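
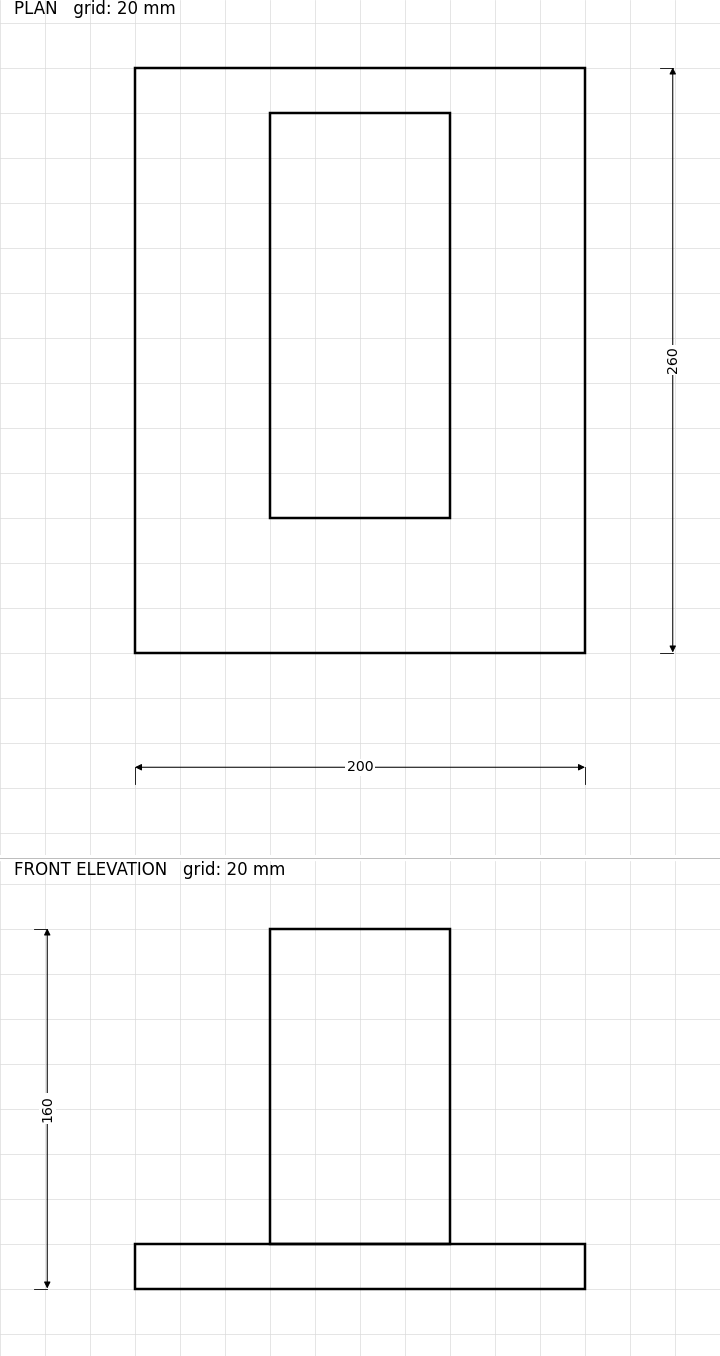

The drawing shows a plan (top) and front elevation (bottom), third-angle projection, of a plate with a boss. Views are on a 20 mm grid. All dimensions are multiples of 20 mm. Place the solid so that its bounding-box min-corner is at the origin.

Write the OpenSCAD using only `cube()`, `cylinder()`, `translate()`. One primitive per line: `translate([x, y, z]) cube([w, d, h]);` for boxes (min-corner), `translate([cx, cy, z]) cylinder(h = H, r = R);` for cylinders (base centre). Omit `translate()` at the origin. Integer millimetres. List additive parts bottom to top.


cube([200, 260, 20]);
translate([60, 60, 20]) cube([80, 180, 140]);


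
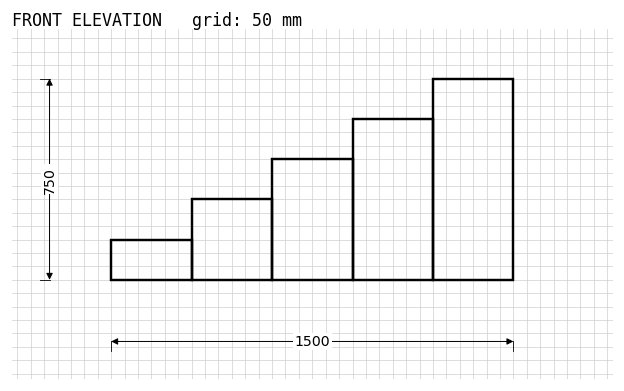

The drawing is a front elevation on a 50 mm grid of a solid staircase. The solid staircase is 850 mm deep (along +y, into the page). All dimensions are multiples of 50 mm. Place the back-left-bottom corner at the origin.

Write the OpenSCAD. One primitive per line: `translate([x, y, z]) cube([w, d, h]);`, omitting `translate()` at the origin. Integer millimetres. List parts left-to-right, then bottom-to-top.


cube([300, 850, 150]);
translate([300, 0, 0]) cube([300, 850, 300]);
translate([600, 0, 0]) cube([300, 850, 450]);
translate([900, 0, 0]) cube([300, 850, 600]);
translate([1200, 0, 0]) cube([300, 850, 750]);


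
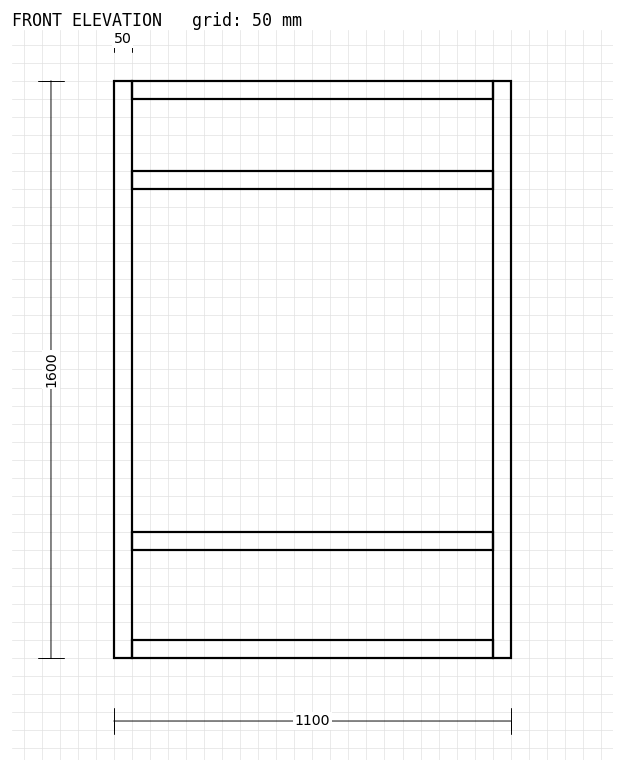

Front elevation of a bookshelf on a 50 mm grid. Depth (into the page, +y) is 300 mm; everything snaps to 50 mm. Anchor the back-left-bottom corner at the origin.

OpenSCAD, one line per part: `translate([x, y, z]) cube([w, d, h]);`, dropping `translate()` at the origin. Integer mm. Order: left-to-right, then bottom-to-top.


cube([50, 300, 1600]);
translate([50, 0, 0]) cube([1000, 300, 50]);
translate([50, 0, 300]) cube([1000, 300, 50]);
translate([50, 0, 1300]) cube([1000, 300, 50]);
translate([50, 0, 1550]) cube([1000, 300, 50]);
translate([1050, 0, 0]) cube([50, 300, 1600]);


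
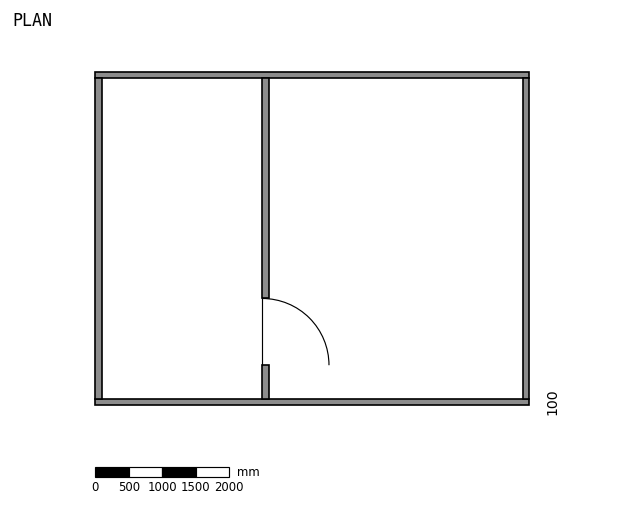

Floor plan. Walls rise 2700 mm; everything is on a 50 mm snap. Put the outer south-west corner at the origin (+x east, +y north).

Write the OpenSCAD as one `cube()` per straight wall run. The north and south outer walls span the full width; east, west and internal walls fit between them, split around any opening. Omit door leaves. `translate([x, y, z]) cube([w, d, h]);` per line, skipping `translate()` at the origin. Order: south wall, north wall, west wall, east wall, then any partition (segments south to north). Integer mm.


cube([6500, 100, 2700]);
translate([0, 4900, 0]) cube([6500, 100, 2700]);
translate([0, 100, 0]) cube([100, 4800, 2700]);
translate([6400, 100, 0]) cube([100, 4800, 2700]);
translate([2500, 100, 0]) cube([100, 500, 2700]);
translate([2500, 1600, 0]) cube([100, 3300, 2700]);


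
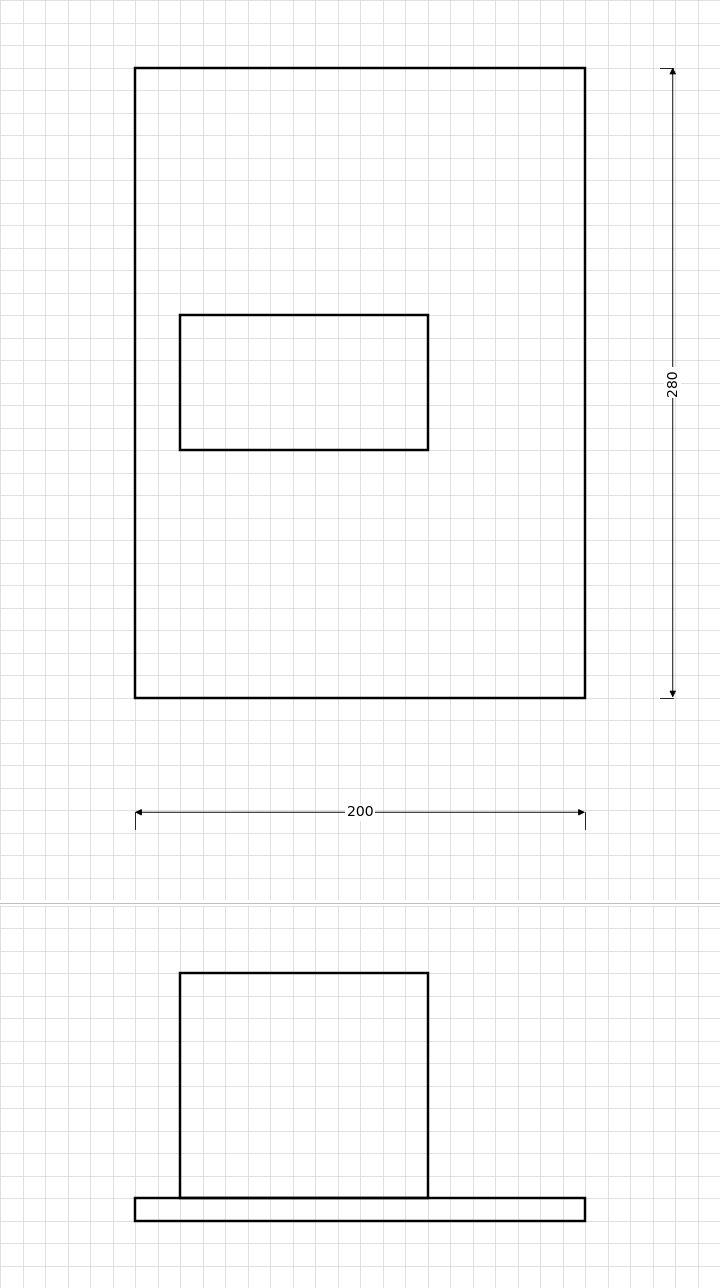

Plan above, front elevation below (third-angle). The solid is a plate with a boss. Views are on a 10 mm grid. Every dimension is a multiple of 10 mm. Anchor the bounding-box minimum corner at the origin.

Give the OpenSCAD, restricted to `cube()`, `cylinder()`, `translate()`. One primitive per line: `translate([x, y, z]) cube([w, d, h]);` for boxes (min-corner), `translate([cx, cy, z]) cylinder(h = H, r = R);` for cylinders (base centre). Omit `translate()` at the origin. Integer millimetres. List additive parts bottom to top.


cube([200, 280, 10]);
translate([20, 110, 10]) cube([110, 60, 100]);


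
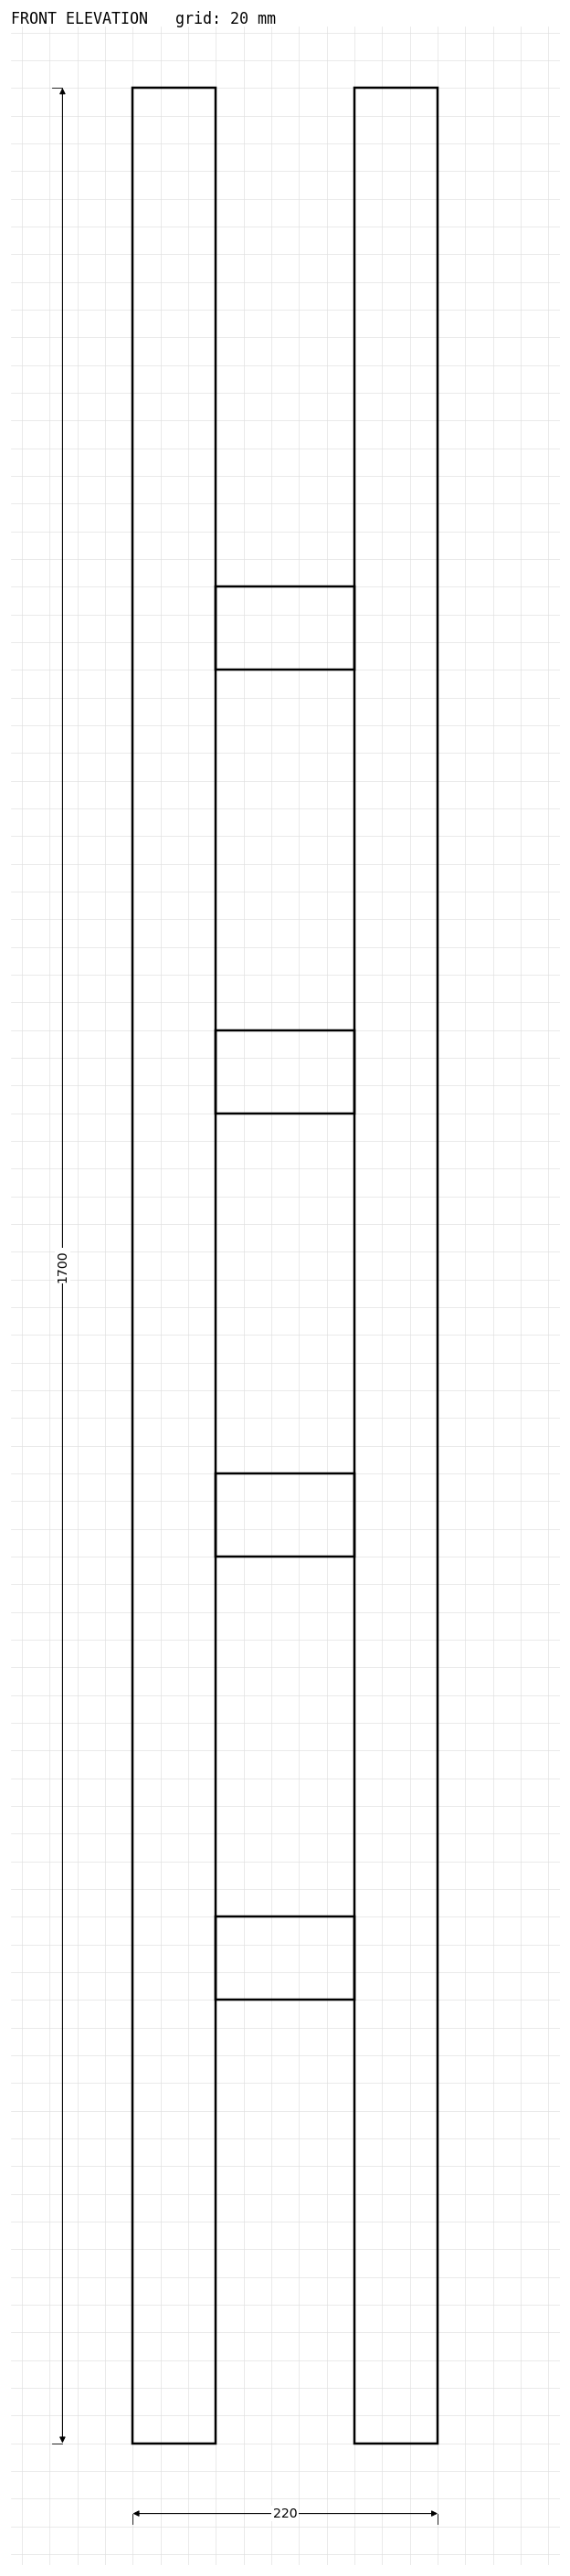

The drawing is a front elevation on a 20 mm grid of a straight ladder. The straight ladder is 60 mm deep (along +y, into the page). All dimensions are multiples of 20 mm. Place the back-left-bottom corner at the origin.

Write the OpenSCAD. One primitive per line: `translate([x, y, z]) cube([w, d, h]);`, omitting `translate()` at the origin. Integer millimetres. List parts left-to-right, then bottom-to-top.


cube([60, 60, 1700]);
translate([60, 0, 320]) cube([100, 60, 60]);
translate([60, 0, 640]) cube([100, 60, 60]);
translate([60, 0, 960]) cube([100, 60, 60]);
translate([60, 0, 1280]) cube([100, 60, 60]);
translate([160, 0, 0]) cube([60, 60, 1700]);


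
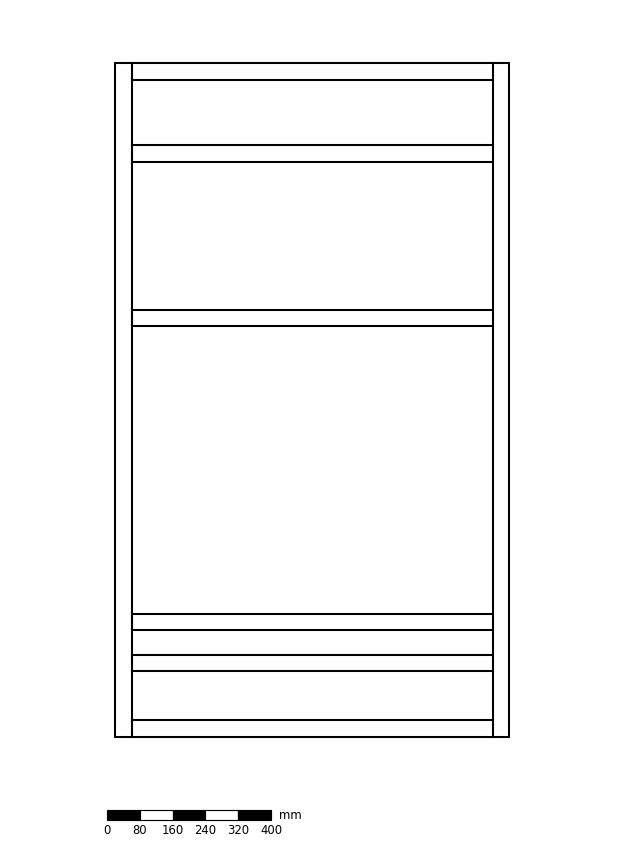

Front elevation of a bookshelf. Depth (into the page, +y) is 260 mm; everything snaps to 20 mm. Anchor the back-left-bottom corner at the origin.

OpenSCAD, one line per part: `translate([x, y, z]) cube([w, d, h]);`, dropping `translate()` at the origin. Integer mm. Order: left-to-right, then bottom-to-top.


cube([40, 260, 1640]);
translate([40, 0, 0]) cube([880, 260, 40]);
translate([40, 0, 160]) cube([880, 260, 40]);
translate([40, 0, 260]) cube([880, 260, 40]);
translate([40, 0, 1000]) cube([880, 260, 40]);
translate([40, 0, 1400]) cube([880, 260, 40]);
translate([40, 0, 1600]) cube([880, 260, 40]);
translate([920, 0, 0]) cube([40, 260, 1640]);


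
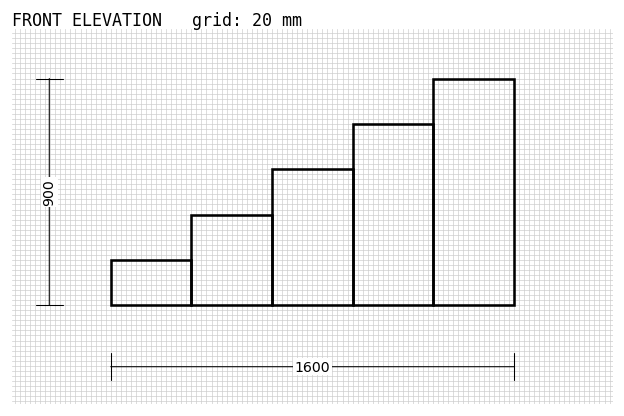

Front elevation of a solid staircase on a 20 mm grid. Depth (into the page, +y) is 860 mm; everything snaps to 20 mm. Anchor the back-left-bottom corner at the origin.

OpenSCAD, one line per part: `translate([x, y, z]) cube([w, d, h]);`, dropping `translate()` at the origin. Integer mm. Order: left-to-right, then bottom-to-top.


cube([320, 860, 180]);
translate([320, 0, 0]) cube([320, 860, 360]);
translate([640, 0, 0]) cube([320, 860, 540]);
translate([960, 0, 0]) cube([320, 860, 720]);
translate([1280, 0, 0]) cube([320, 860, 900]);


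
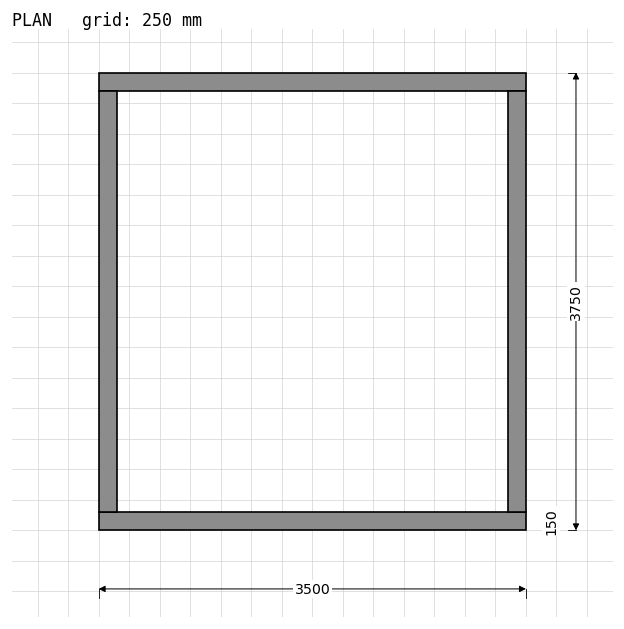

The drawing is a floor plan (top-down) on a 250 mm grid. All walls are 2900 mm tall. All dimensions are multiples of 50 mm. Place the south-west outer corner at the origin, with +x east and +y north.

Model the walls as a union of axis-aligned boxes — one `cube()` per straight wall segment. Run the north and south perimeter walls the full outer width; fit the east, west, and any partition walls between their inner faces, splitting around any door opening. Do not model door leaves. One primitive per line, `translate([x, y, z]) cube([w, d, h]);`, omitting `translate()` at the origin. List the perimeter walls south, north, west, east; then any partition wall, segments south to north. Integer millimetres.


cube([3500, 150, 2900]);
translate([0, 3600, 0]) cube([3500, 150, 2900]);
translate([0, 150, 0]) cube([150, 3450, 2900]);
translate([3350, 150, 0]) cube([150, 3450, 2900]);


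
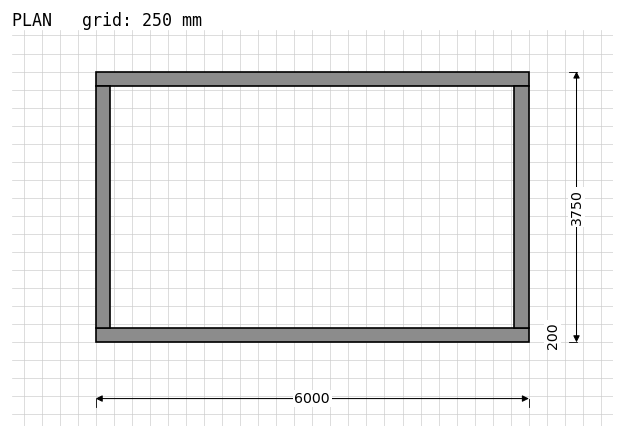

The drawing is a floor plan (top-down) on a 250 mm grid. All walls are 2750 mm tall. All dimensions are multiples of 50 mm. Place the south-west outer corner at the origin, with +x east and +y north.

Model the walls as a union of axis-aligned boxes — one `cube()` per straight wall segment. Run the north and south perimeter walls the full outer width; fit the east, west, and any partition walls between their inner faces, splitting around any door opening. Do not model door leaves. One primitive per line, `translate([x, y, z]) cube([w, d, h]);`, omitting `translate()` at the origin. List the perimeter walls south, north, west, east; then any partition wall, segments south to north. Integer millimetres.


cube([6000, 200, 2750]);
translate([0, 3550, 0]) cube([6000, 200, 2750]);
translate([0, 200, 0]) cube([200, 3350, 2750]);
translate([5800, 200, 0]) cube([200, 3350, 2750]);


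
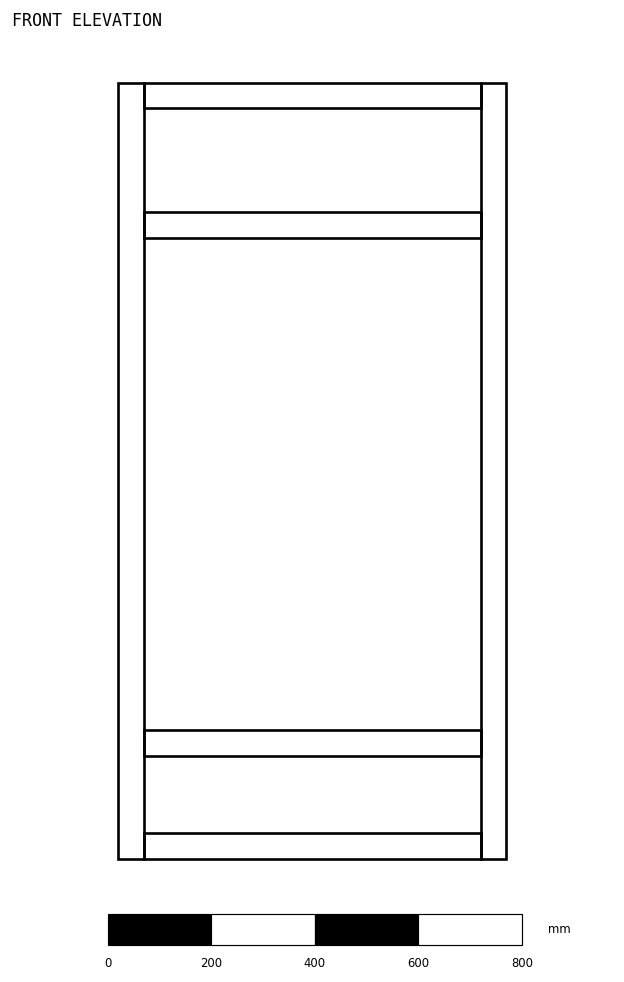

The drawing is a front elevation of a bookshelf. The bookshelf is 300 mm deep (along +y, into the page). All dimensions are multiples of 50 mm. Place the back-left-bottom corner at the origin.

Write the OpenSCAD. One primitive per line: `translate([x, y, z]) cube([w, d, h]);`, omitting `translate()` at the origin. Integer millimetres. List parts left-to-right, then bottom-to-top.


cube([50, 300, 1500]);
translate([50, 0, 0]) cube([650, 300, 50]);
translate([50, 0, 200]) cube([650, 300, 50]);
translate([50, 0, 1200]) cube([650, 300, 50]);
translate([50, 0, 1450]) cube([650, 300, 50]);
translate([700, 0, 0]) cube([50, 300, 1500]);


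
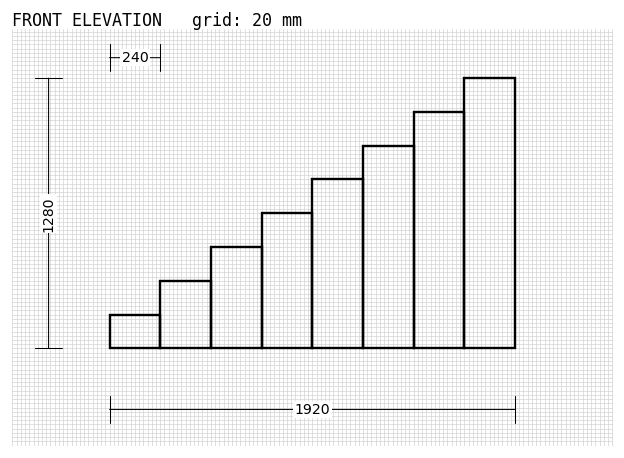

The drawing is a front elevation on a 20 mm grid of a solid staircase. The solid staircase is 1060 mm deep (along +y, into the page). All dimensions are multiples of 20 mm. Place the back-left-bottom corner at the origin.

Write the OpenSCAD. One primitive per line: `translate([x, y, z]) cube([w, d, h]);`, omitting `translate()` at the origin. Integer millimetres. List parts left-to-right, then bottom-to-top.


cube([240, 1060, 160]);
translate([240, 0, 0]) cube([240, 1060, 320]);
translate([480, 0, 0]) cube([240, 1060, 480]);
translate([720, 0, 0]) cube([240, 1060, 640]);
translate([960, 0, 0]) cube([240, 1060, 800]);
translate([1200, 0, 0]) cube([240, 1060, 960]);
translate([1440, 0, 0]) cube([240, 1060, 1120]);
translate([1680, 0, 0]) cube([240, 1060, 1280]);


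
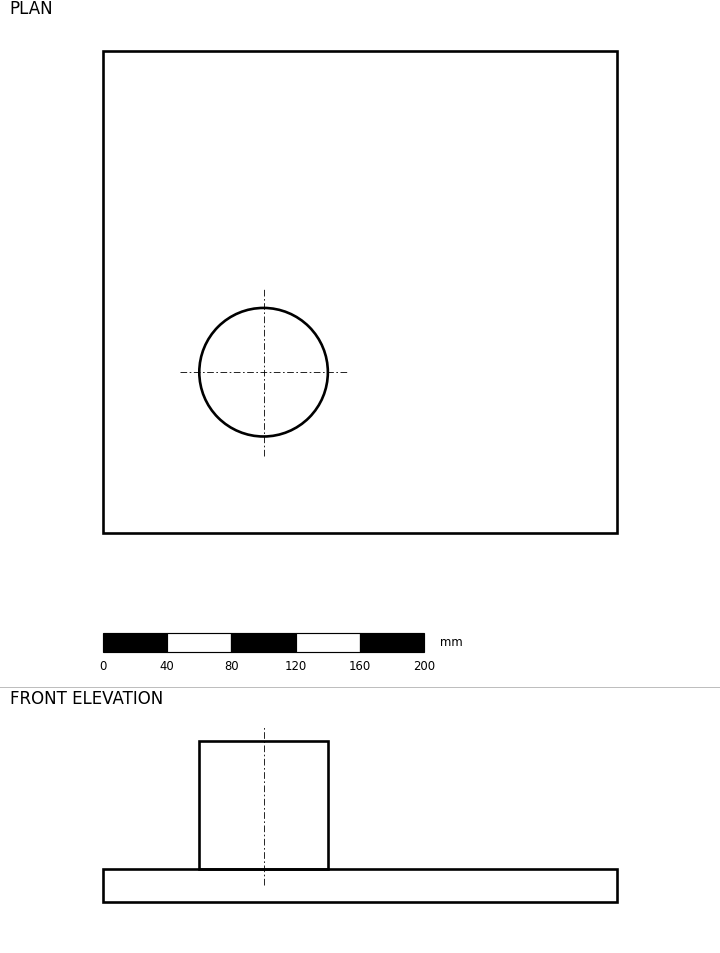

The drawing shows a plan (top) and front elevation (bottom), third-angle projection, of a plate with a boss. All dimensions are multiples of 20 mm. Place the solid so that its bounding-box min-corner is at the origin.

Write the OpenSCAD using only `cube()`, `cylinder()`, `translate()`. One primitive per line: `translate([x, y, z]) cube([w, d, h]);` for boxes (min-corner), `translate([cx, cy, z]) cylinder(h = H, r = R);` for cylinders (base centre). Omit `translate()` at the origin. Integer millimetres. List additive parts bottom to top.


cube([320, 300, 20]);
translate([100, 100, 20]) cylinder(h = 80, r = 40);


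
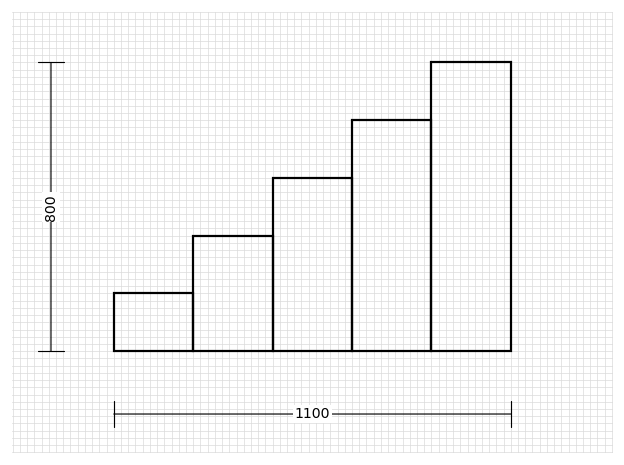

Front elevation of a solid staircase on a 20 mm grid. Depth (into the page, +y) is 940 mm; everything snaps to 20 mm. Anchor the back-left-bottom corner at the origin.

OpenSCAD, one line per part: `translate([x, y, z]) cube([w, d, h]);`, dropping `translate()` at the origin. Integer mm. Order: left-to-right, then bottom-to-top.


cube([220, 940, 160]);
translate([220, 0, 0]) cube([220, 940, 320]);
translate([440, 0, 0]) cube([220, 940, 480]);
translate([660, 0, 0]) cube([220, 940, 640]);
translate([880, 0, 0]) cube([220, 940, 800]);


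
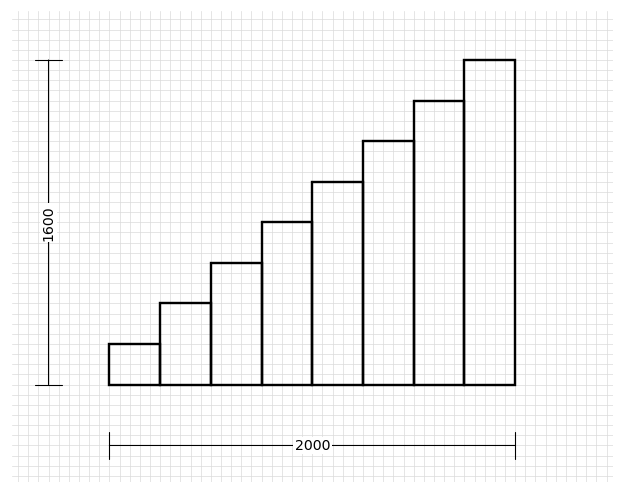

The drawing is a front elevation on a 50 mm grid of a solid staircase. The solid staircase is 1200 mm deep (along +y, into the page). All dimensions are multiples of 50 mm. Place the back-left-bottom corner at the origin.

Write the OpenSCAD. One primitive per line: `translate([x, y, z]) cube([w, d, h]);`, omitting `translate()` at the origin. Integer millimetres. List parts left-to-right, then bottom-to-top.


cube([250, 1200, 200]);
translate([250, 0, 0]) cube([250, 1200, 400]);
translate([500, 0, 0]) cube([250, 1200, 600]);
translate([750, 0, 0]) cube([250, 1200, 800]);
translate([1000, 0, 0]) cube([250, 1200, 1000]);
translate([1250, 0, 0]) cube([250, 1200, 1200]);
translate([1500, 0, 0]) cube([250, 1200, 1400]);
translate([1750, 0, 0]) cube([250, 1200, 1600]);


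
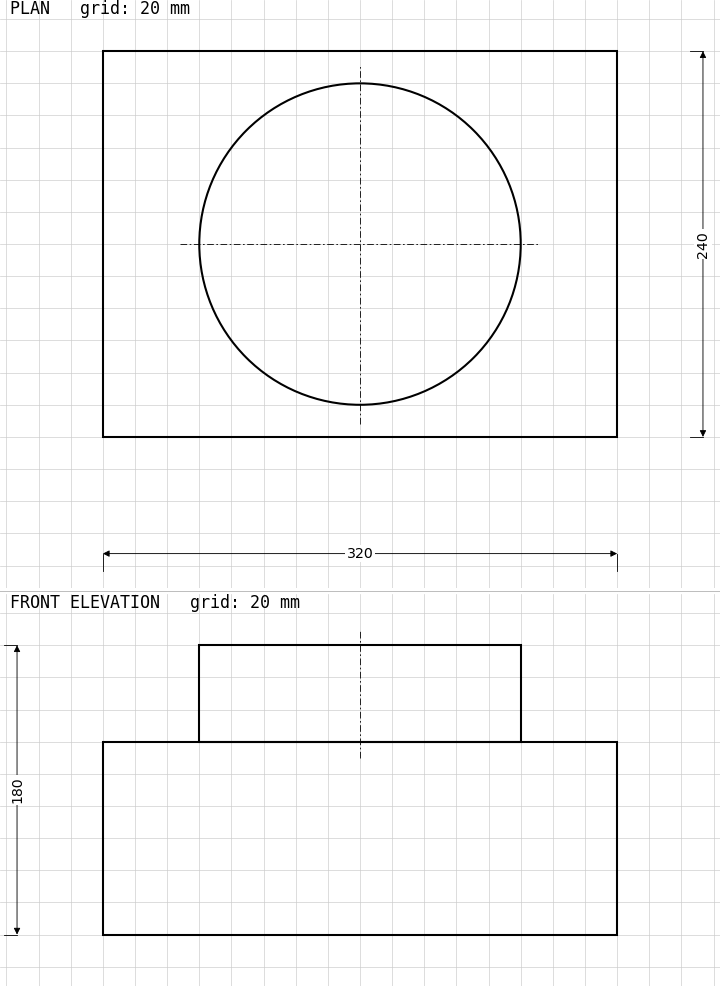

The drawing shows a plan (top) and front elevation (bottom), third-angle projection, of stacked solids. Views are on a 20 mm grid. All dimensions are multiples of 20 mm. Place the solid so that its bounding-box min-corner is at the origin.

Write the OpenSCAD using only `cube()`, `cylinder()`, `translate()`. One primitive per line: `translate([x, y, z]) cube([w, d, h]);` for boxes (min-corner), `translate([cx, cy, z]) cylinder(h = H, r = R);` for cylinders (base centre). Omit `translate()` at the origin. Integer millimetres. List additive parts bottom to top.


cube([320, 240, 120]);
translate([160, 120, 120]) cylinder(h = 60, r = 100);


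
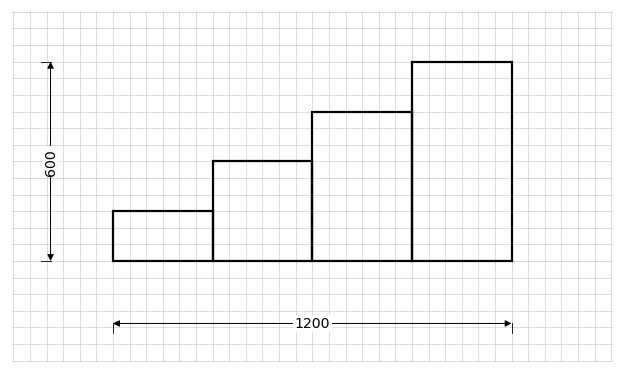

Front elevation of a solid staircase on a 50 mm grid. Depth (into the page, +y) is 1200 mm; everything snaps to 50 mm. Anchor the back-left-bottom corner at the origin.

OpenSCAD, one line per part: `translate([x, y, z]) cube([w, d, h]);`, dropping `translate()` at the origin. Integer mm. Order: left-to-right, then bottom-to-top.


cube([300, 1200, 150]);
translate([300, 0, 0]) cube([300, 1200, 300]);
translate([600, 0, 0]) cube([300, 1200, 450]);
translate([900, 0, 0]) cube([300, 1200, 600]);


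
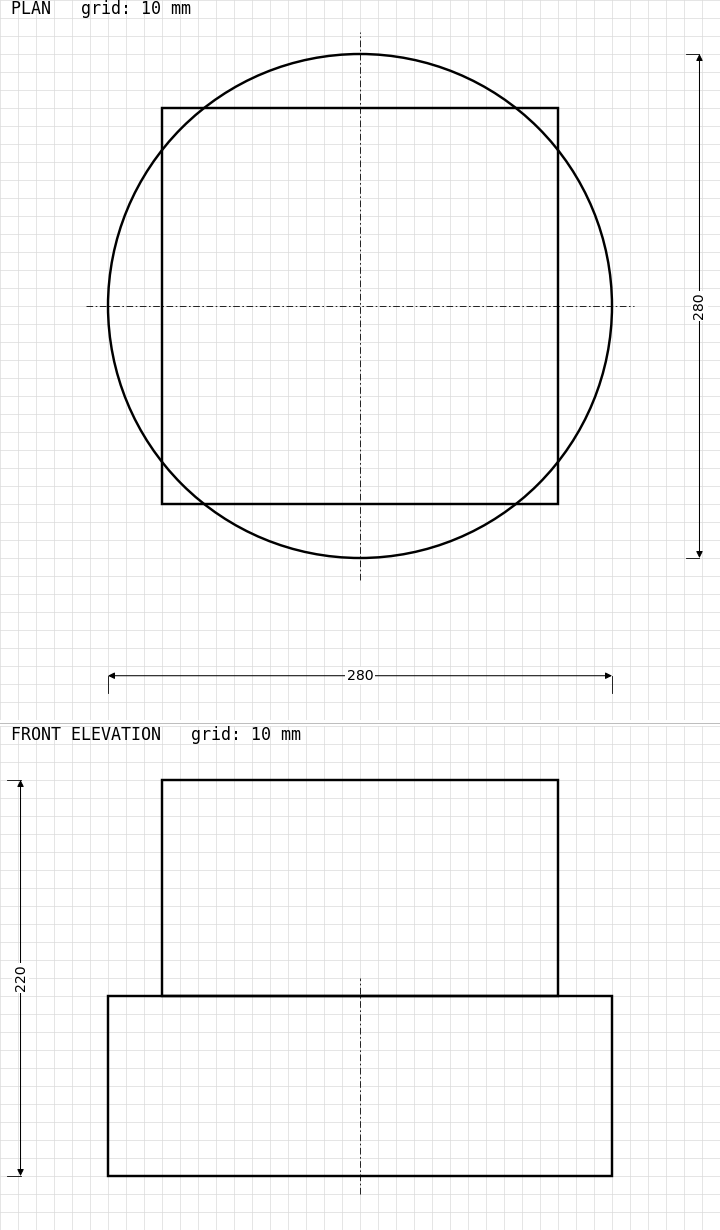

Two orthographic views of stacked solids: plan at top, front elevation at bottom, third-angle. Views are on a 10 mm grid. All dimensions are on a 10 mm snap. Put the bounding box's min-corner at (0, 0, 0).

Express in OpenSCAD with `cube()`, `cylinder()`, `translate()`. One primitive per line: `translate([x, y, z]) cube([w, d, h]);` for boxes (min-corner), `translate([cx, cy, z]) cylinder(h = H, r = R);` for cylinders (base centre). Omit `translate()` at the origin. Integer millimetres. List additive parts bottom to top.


translate([140, 140, 0]) cylinder(h = 100, r = 140);
translate([30, 30, 100]) cube([220, 220, 120]);


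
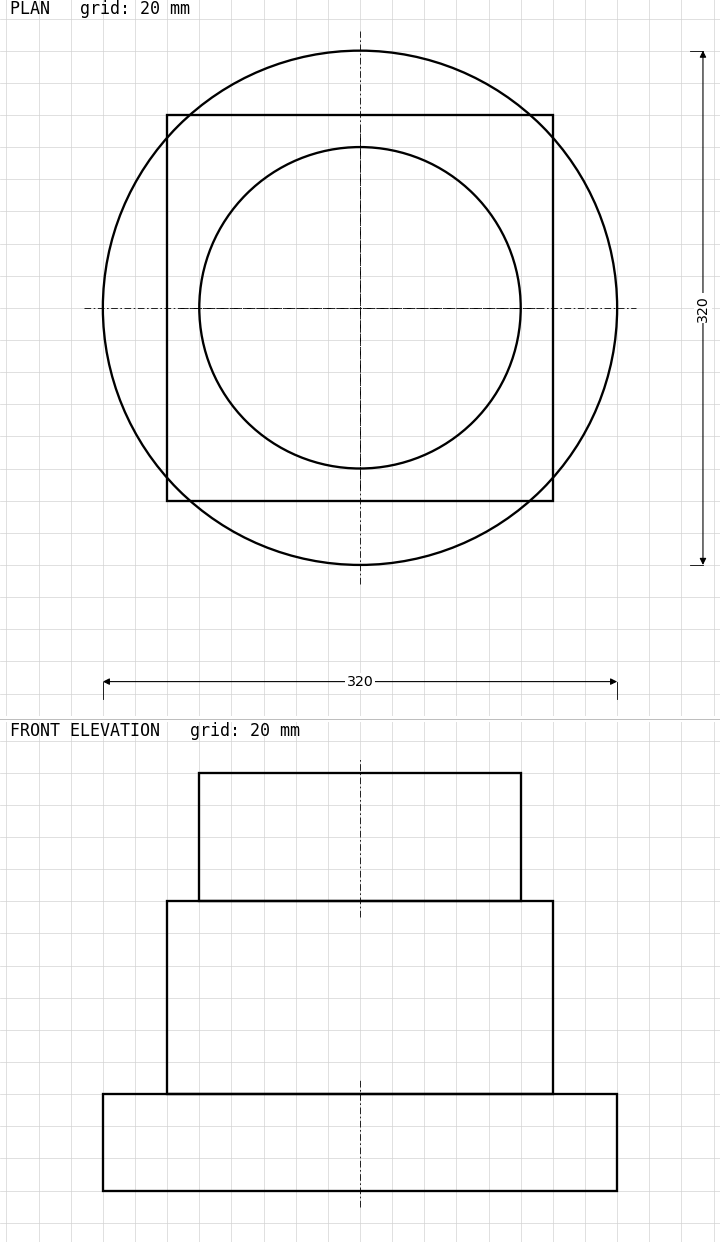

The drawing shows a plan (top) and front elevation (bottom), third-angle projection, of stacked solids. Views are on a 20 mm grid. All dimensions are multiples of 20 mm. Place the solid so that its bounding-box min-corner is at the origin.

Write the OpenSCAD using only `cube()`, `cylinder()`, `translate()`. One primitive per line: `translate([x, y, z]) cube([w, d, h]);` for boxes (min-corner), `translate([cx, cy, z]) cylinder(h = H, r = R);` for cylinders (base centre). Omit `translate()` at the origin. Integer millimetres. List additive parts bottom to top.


translate([160, 160, 0]) cylinder(h = 60, r = 160);
translate([40, 40, 60]) cube([240, 240, 120]);
translate([160, 160, 180]) cylinder(h = 80, r = 100);


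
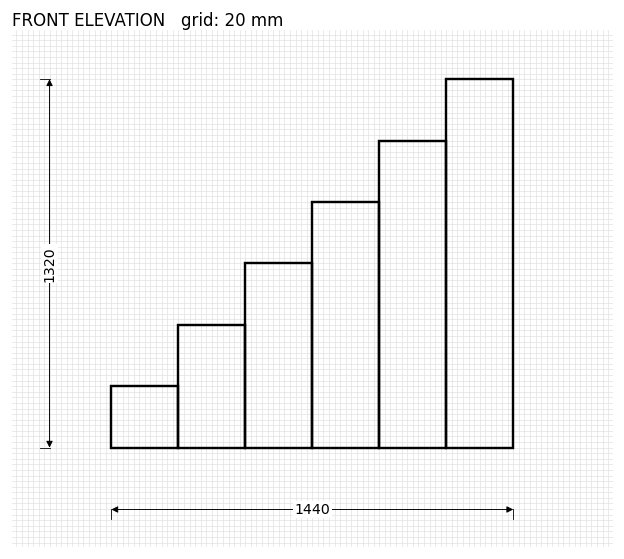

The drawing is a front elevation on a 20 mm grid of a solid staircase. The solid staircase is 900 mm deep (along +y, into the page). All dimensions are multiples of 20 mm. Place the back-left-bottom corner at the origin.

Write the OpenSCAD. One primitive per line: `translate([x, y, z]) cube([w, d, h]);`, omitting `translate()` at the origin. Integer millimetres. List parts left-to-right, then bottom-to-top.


cube([240, 900, 220]);
translate([240, 0, 0]) cube([240, 900, 440]);
translate([480, 0, 0]) cube([240, 900, 660]);
translate([720, 0, 0]) cube([240, 900, 880]);
translate([960, 0, 0]) cube([240, 900, 1100]);
translate([1200, 0, 0]) cube([240, 900, 1320]);


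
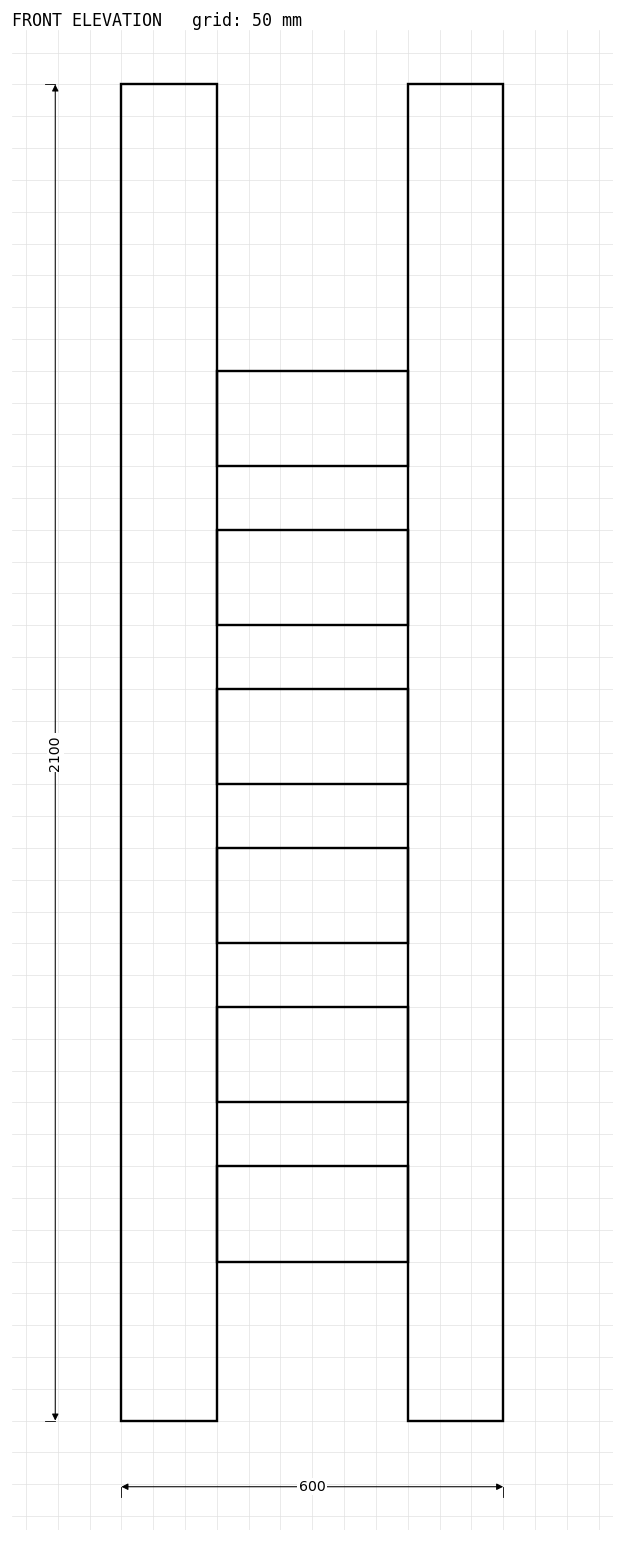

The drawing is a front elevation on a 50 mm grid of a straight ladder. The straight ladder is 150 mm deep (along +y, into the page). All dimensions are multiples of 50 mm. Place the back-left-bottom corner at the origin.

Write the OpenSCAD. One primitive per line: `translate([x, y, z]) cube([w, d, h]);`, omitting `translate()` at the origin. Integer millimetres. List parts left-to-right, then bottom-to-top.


cube([150, 150, 2100]);
translate([150, 0, 250]) cube([300, 150, 150]);
translate([150, 0, 500]) cube([300, 150, 150]);
translate([150, 0, 750]) cube([300, 150, 150]);
translate([150, 0, 1000]) cube([300, 150, 150]);
translate([150, 0, 1250]) cube([300, 150, 150]);
translate([150, 0, 1500]) cube([300, 150, 150]);
translate([450, 0, 0]) cube([150, 150, 2100]);


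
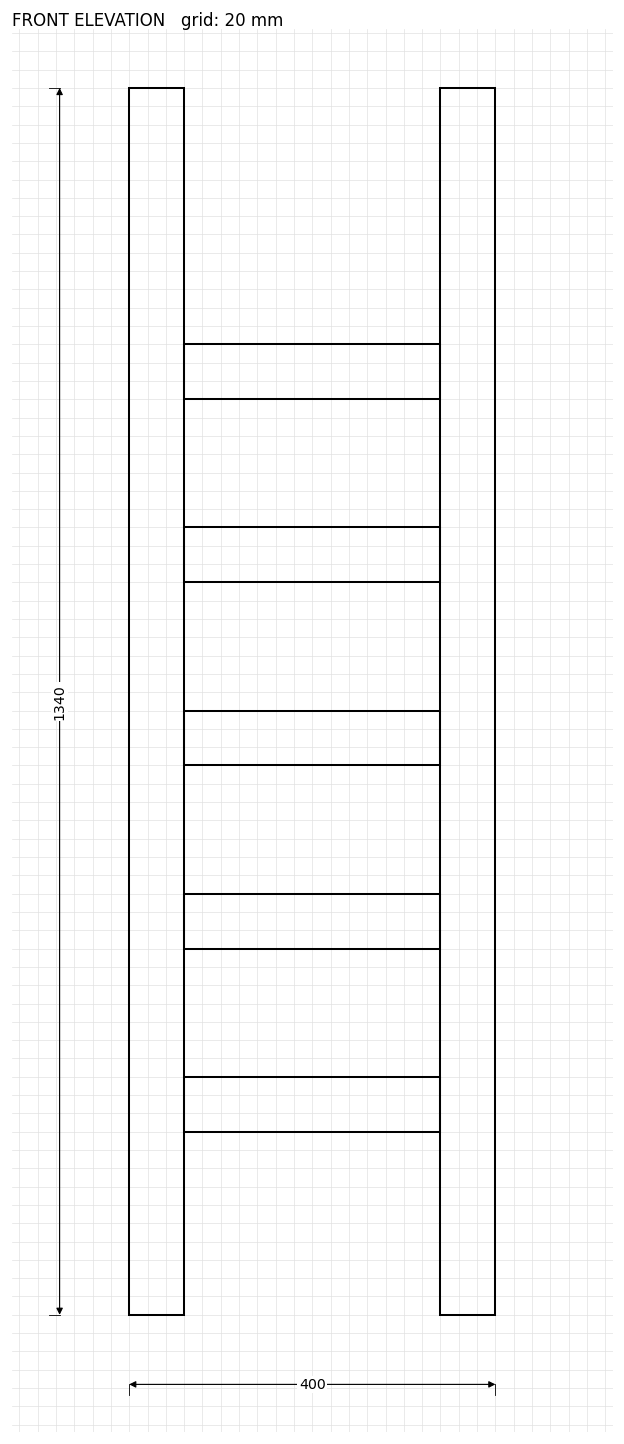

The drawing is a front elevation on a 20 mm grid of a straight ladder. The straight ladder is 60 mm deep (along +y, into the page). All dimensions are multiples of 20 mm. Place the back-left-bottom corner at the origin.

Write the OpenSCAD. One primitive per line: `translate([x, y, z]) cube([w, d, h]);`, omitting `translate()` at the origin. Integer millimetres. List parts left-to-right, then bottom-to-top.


cube([60, 60, 1340]);
translate([60, 0, 200]) cube([280, 60, 60]);
translate([60, 0, 400]) cube([280, 60, 60]);
translate([60, 0, 600]) cube([280, 60, 60]);
translate([60, 0, 800]) cube([280, 60, 60]);
translate([60, 0, 1000]) cube([280, 60, 60]);
translate([340, 0, 0]) cube([60, 60, 1340]);


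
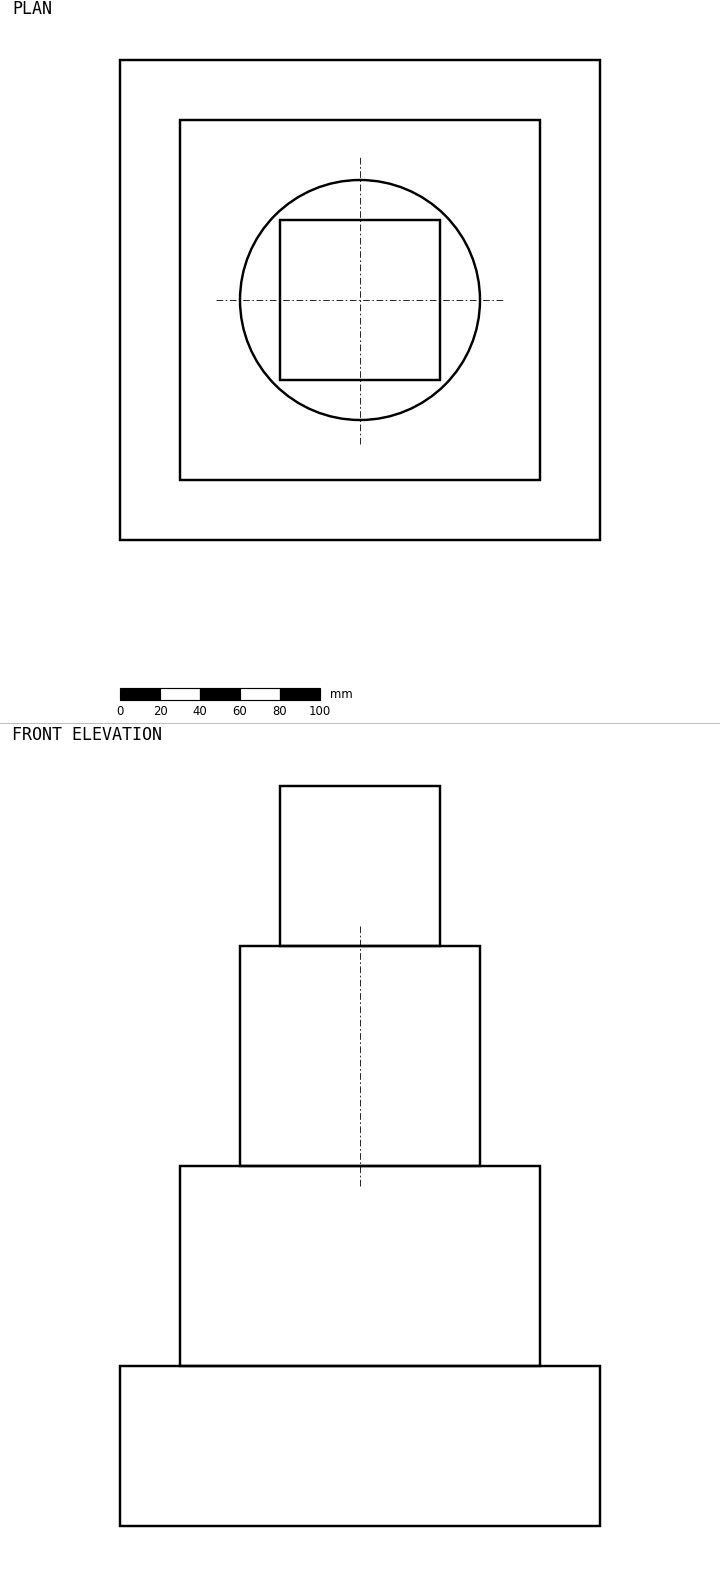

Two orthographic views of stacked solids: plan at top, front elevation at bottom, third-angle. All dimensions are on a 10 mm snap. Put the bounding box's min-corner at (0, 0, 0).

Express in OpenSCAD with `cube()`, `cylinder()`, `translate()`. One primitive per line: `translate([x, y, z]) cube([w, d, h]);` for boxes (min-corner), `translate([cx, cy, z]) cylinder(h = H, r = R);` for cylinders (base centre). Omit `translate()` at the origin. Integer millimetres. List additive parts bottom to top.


cube([240, 240, 80]);
translate([30, 30, 80]) cube([180, 180, 100]);
translate([120, 120, 180]) cylinder(h = 110, r = 60);
translate([80, 80, 290]) cube([80, 80, 80]);


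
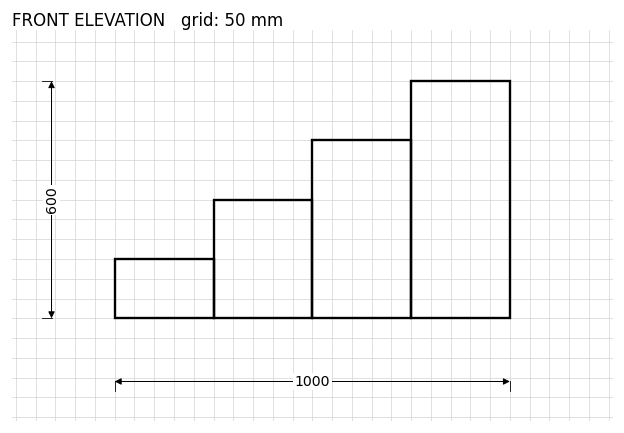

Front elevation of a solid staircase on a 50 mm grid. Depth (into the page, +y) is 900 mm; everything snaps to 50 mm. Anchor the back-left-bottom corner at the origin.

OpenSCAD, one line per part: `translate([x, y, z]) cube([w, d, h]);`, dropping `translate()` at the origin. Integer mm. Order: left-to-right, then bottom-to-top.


cube([250, 900, 150]);
translate([250, 0, 0]) cube([250, 900, 300]);
translate([500, 0, 0]) cube([250, 900, 450]);
translate([750, 0, 0]) cube([250, 900, 600]);


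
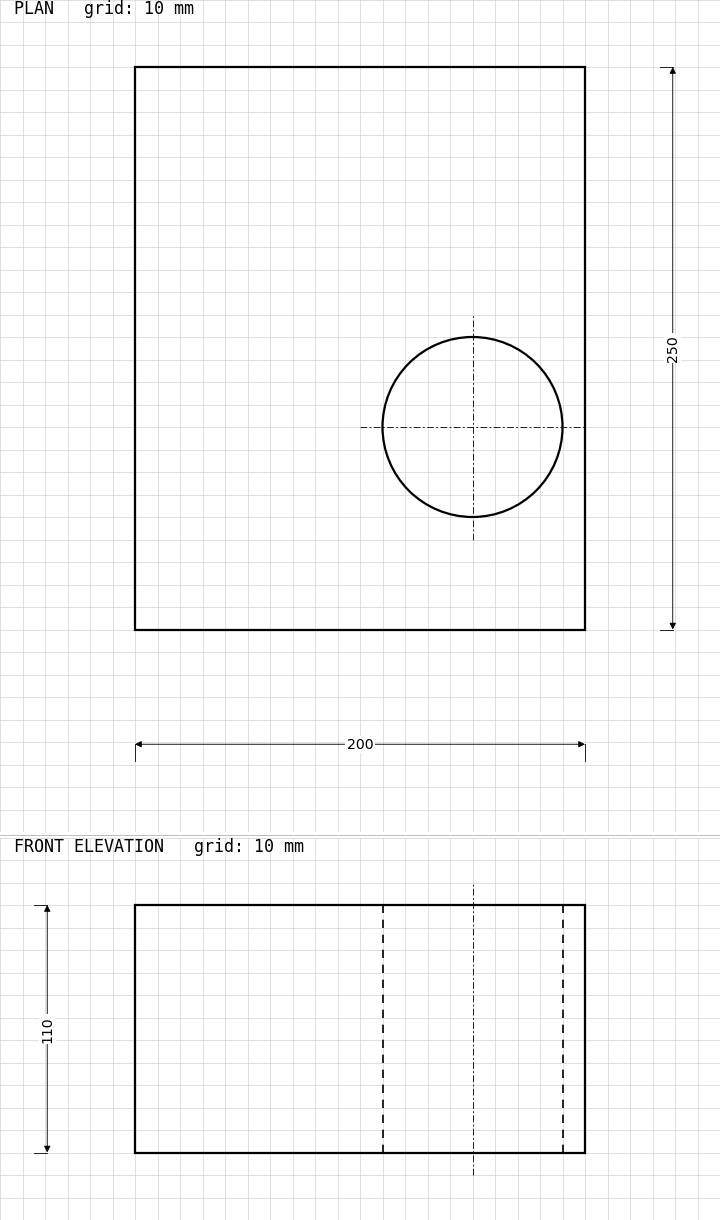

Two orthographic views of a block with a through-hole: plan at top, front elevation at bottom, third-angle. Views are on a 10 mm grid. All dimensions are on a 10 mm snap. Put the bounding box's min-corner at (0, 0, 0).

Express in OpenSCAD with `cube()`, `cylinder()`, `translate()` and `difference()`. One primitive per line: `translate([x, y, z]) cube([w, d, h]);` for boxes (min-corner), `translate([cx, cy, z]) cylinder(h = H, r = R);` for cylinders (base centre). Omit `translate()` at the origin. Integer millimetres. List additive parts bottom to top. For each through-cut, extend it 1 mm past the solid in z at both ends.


difference() {
  cube([200, 250, 110]);
  translate([150, 90, -1]) cylinder(h = 112, r = 40);
}


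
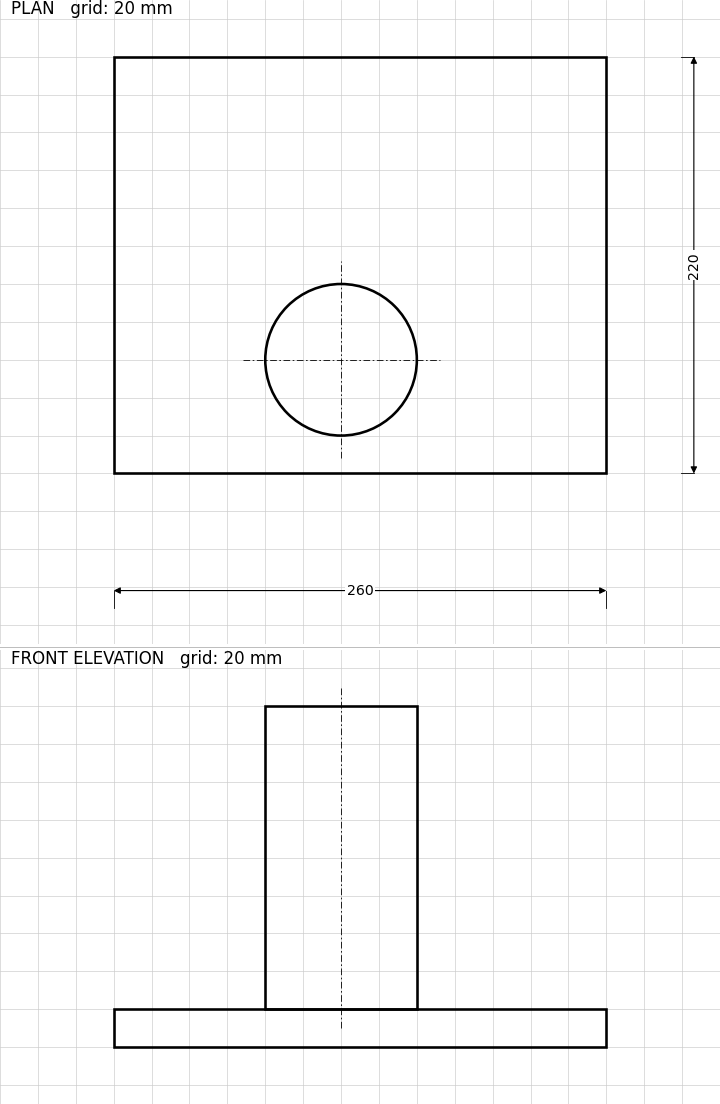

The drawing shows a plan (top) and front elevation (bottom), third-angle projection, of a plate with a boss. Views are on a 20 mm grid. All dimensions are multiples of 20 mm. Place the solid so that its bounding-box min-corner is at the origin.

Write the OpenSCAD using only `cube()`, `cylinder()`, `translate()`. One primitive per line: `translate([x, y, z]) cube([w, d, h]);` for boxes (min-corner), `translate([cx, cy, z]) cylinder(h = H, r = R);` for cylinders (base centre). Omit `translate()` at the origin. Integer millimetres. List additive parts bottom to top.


cube([260, 220, 20]);
translate([120, 60, 20]) cylinder(h = 160, r = 40);


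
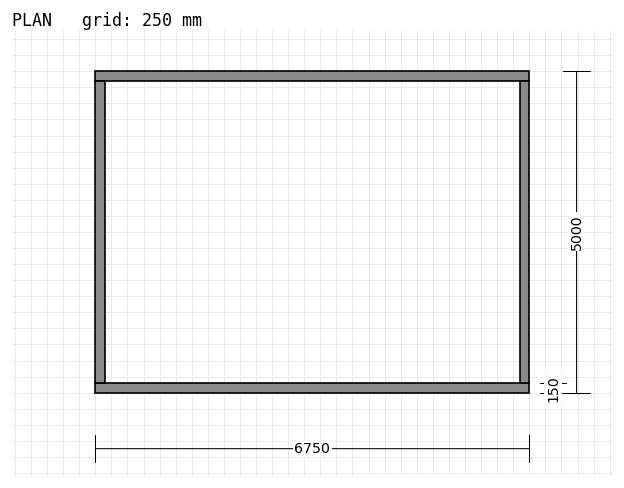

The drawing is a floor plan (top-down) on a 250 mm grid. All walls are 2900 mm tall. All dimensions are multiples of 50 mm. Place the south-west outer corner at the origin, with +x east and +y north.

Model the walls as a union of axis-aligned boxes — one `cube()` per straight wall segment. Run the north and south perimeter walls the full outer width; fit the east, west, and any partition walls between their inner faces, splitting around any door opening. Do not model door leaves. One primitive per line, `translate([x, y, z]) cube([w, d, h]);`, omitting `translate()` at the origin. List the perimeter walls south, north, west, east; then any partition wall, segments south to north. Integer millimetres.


cube([6750, 150, 2900]);
translate([0, 4850, 0]) cube([6750, 150, 2900]);
translate([0, 150, 0]) cube([150, 4700, 2900]);
translate([6600, 150, 0]) cube([150, 4700, 2900]);


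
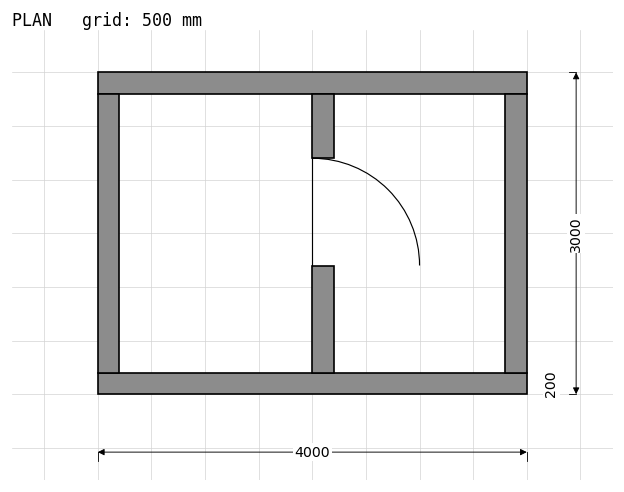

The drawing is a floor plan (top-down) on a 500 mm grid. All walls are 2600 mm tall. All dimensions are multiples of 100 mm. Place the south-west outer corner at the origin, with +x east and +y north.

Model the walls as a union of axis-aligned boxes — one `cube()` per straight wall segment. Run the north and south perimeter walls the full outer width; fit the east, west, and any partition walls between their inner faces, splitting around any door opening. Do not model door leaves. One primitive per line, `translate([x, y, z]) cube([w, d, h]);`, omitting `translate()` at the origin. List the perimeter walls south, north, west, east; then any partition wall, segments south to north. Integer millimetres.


cube([4000, 200, 2600]);
translate([0, 2800, 0]) cube([4000, 200, 2600]);
translate([0, 200, 0]) cube([200, 2600, 2600]);
translate([3800, 200, 0]) cube([200, 2600, 2600]);
translate([2000, 200, 0]) cube([200, 1000, 2600]);
translate([2000, 2200, 0]) cube([200, 600, 2600]);


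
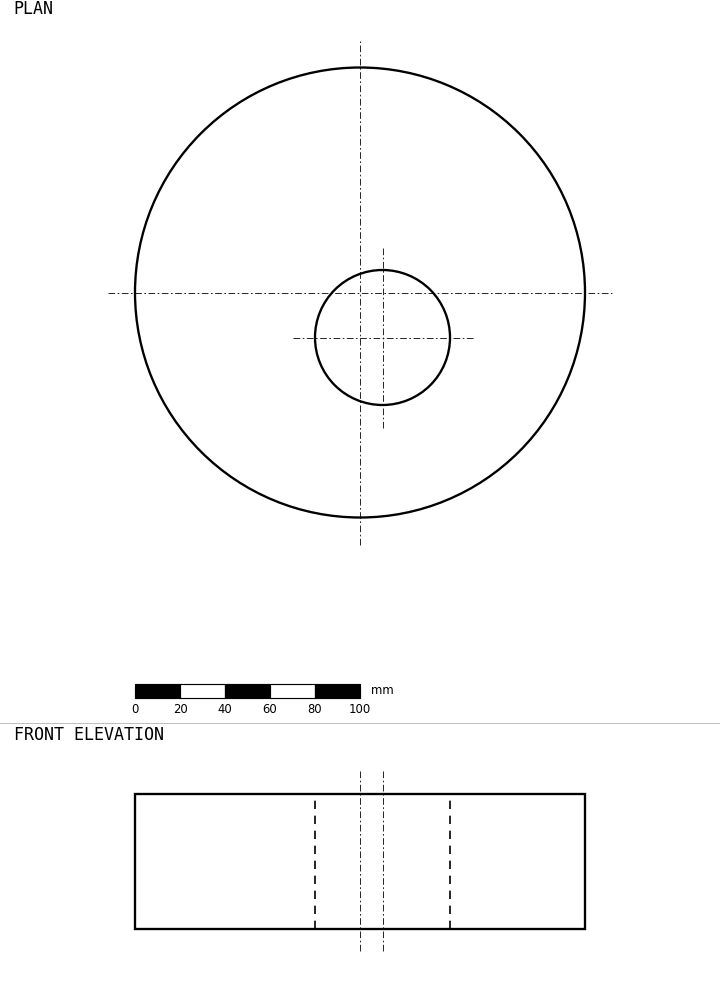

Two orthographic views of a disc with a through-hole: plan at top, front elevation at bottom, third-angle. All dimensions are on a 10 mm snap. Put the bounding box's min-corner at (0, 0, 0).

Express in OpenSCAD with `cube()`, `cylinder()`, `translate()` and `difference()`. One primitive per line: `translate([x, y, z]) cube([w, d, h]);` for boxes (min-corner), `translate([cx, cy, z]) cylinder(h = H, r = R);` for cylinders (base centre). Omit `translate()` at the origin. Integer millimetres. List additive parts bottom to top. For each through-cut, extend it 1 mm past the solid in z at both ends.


difference() {
  translate([100, 100, 0]) cylinder(h = 60, r = 100);
  translate([110, 80, -1]) cylinder(h = 62, r = 30);
}


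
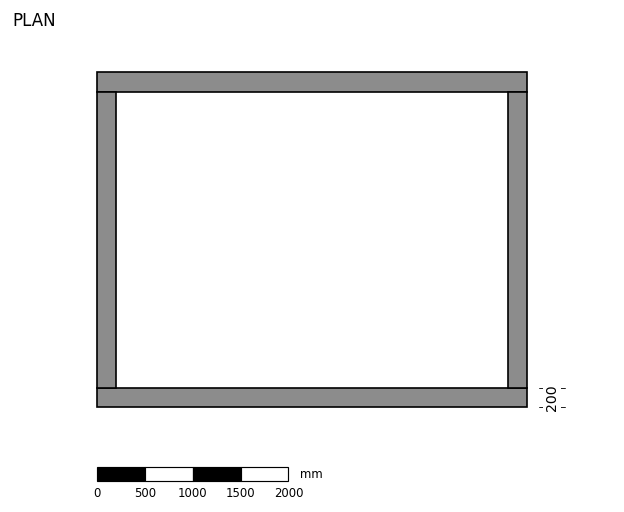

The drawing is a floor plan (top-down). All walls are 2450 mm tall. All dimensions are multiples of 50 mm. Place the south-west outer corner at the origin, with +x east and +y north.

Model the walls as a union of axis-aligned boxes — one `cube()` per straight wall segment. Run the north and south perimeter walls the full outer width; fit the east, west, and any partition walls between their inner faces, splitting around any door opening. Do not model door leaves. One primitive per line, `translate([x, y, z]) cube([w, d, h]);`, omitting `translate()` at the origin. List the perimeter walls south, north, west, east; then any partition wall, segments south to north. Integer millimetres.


cube([4500, 200, 2450]);
translate([0, 3300, 0]) cube([4500, 200, 2450]);
translate([0, 200, 0]) cube([200, 3100, 2450]);
translate([4300, 200, 0]) cube([200, 3100, 2450]);


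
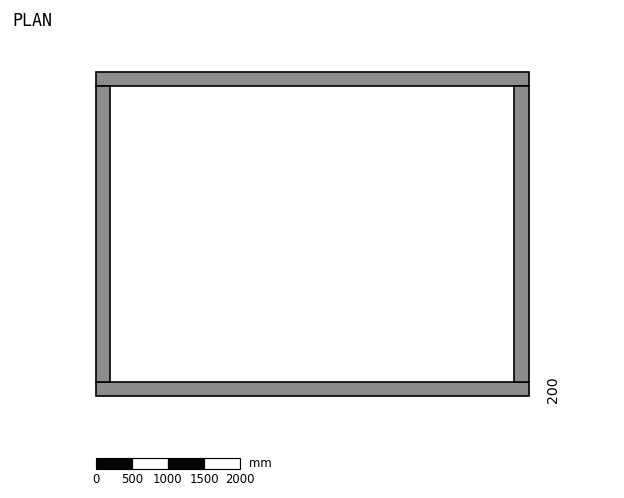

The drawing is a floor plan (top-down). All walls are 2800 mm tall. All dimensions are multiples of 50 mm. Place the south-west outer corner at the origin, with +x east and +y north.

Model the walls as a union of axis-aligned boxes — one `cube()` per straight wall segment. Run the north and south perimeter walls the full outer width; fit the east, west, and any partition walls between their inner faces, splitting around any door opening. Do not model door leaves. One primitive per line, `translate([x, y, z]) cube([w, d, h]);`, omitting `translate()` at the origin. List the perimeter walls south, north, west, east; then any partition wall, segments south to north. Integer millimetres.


cube([6000, 200, 2800]);
translate([0, 4300, 0]) cube([6000, 200, 2800]);
translate([0, 200, 0]) cube([200, 4100, 2800]);
translate([5800, 200, 0]) cube([200, 4100, 2800]);


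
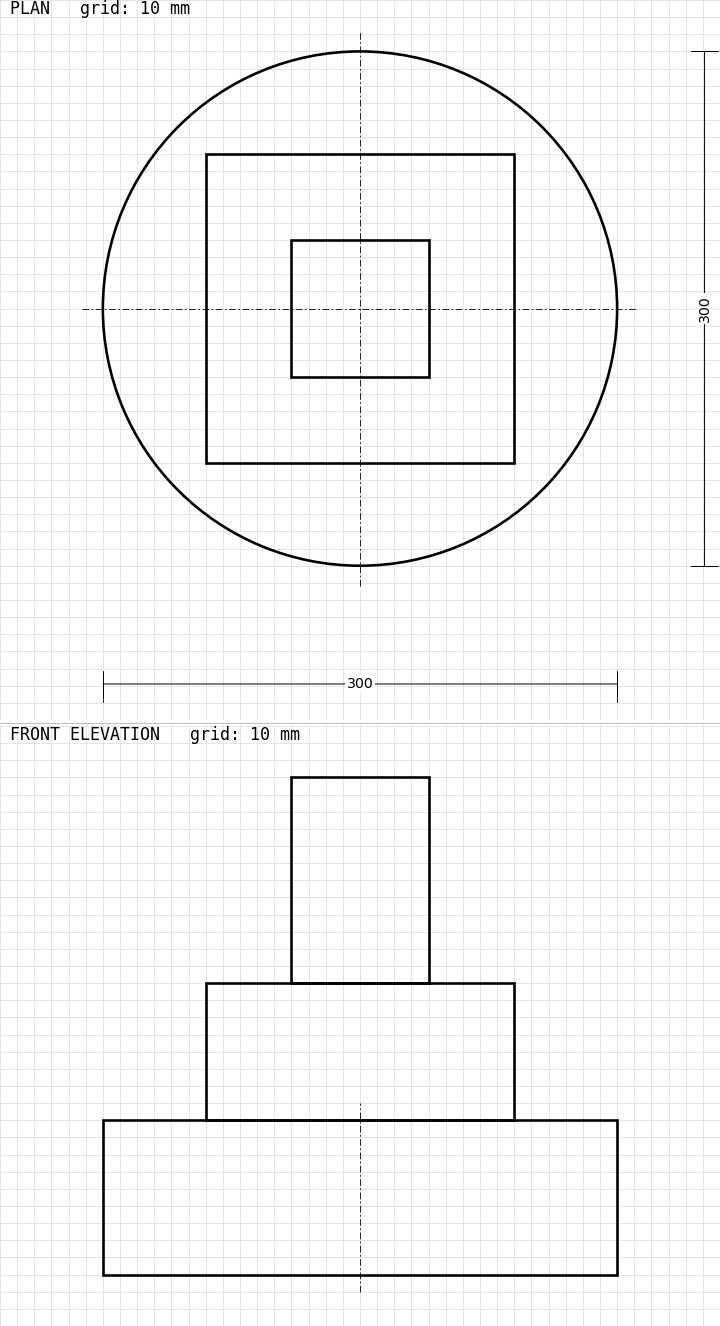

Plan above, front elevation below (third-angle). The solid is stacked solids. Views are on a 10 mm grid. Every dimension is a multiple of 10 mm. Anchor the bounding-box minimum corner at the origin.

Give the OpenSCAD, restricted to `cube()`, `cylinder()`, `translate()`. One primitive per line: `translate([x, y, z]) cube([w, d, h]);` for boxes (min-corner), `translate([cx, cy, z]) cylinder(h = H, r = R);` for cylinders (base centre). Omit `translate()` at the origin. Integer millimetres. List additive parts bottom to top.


translate([150, 150, 0]) cylinder(h = 90, r = 150);
translate([60, 60, 90]) cube([180, 180, 80]);
translate([110, 110, 170]) cube([80, 80, 120]);


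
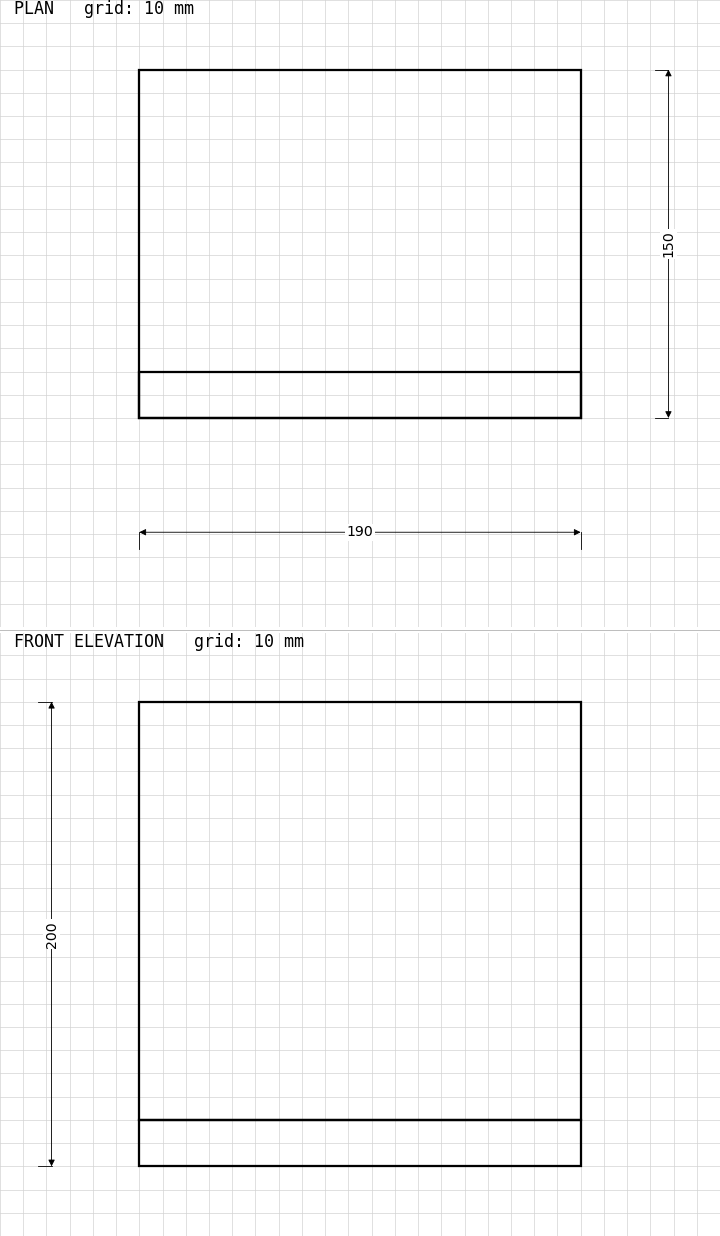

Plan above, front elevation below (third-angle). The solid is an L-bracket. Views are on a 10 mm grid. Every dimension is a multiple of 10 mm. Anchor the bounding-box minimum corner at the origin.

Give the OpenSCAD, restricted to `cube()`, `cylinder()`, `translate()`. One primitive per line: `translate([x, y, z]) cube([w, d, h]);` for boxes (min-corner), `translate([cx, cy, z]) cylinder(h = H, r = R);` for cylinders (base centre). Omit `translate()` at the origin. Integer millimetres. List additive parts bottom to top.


cube([190, 150, 20]);
translate([0, 0, 20]) cube([190, 20, 180]);


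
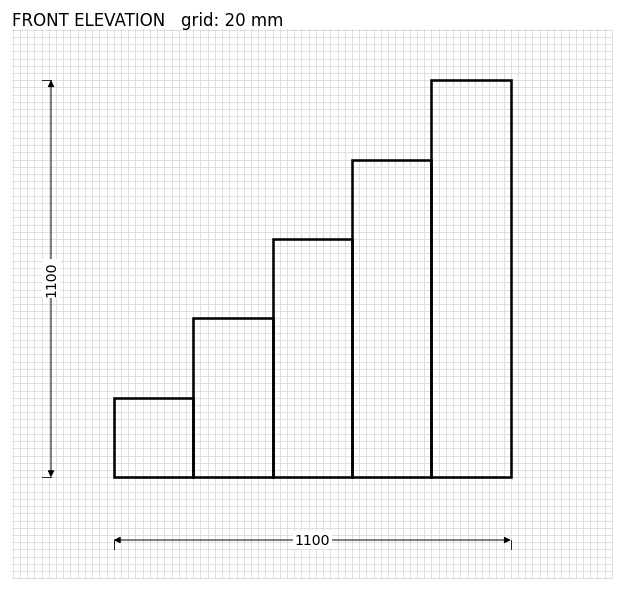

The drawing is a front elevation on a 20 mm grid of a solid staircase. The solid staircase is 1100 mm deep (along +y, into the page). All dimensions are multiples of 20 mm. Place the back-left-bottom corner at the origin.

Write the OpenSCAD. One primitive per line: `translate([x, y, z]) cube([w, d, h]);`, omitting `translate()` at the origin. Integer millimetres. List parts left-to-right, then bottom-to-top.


cube([220, 1100, 220]);
translate([220, 0, 0]) cube([220, 1100, 440]);
translate([440, 0, 0]) cube([220, 1100, 660]);
translate([660, 0, 0]) cube([220, 1100, 880]);
translate([880, 0, 0]) cube([220, 1100, 1100]);


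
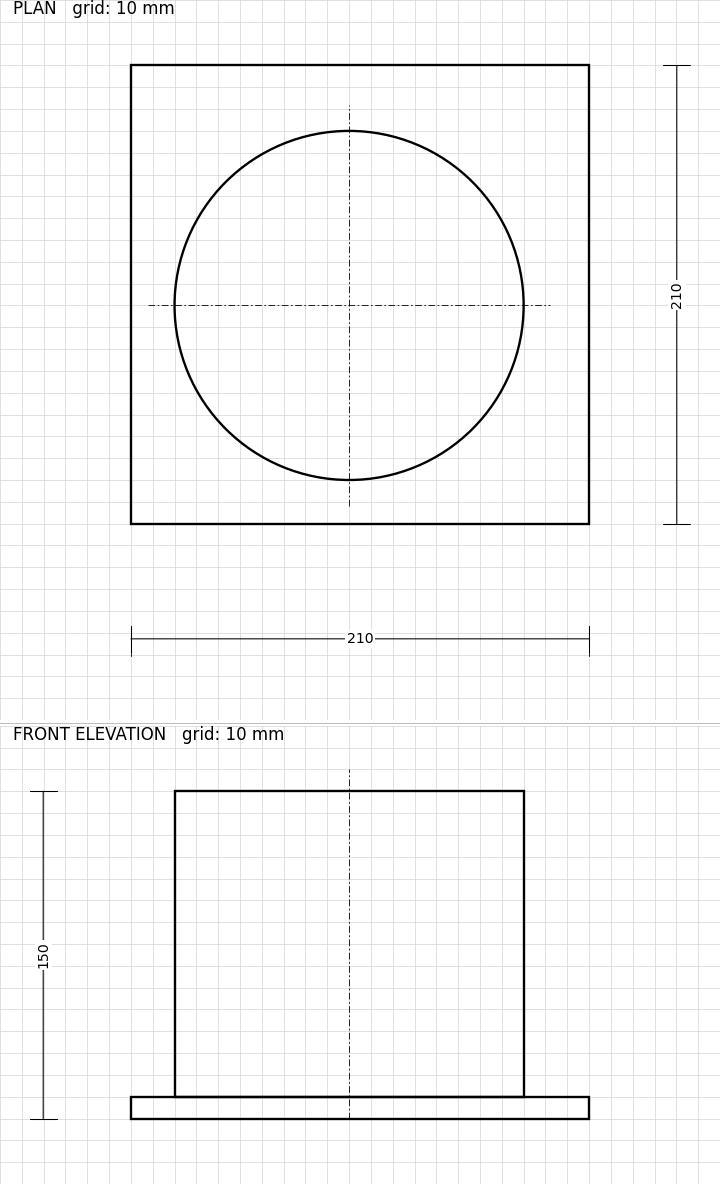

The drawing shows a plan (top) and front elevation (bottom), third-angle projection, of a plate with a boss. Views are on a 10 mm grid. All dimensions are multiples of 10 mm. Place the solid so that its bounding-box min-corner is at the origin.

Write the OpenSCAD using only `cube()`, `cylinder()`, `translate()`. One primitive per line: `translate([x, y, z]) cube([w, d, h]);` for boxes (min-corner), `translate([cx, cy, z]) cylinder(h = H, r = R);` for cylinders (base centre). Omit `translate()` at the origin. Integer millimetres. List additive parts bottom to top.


cube([210, 210, 10]);
translate([100, 100, 10]) cylinder(h = 140, r = 80);


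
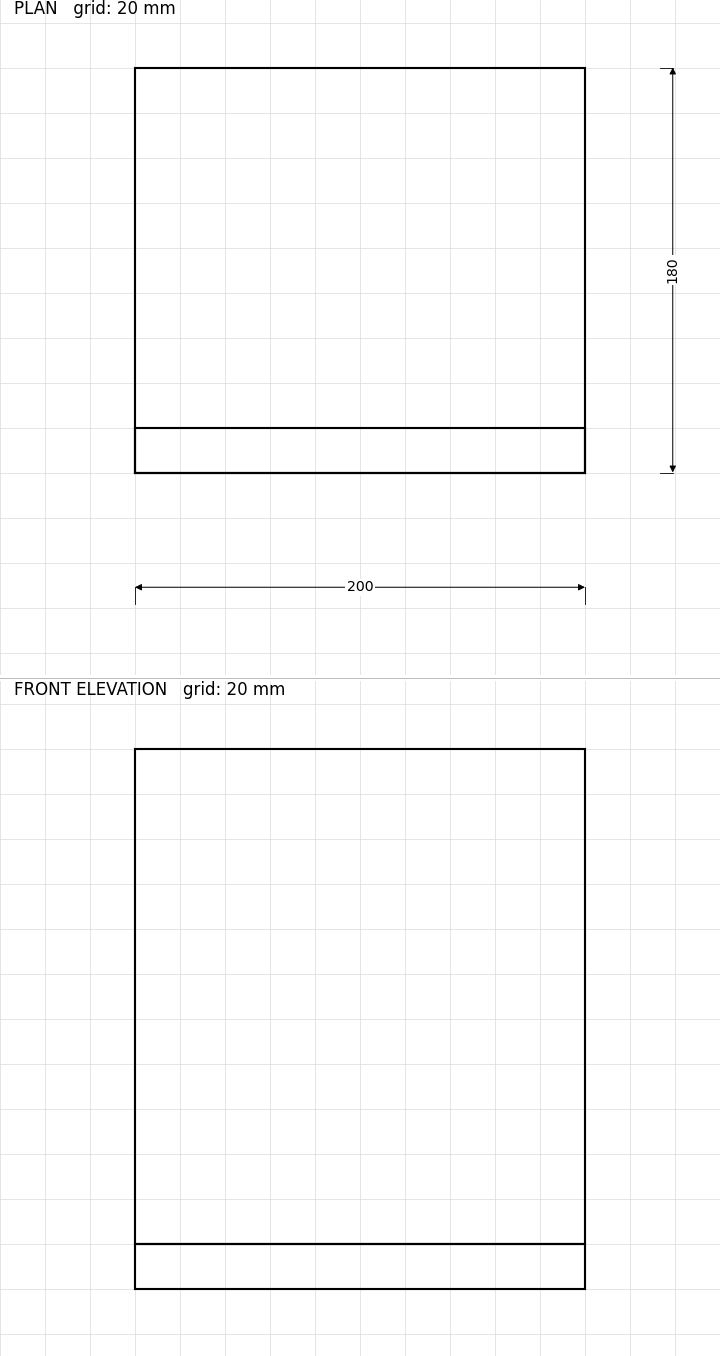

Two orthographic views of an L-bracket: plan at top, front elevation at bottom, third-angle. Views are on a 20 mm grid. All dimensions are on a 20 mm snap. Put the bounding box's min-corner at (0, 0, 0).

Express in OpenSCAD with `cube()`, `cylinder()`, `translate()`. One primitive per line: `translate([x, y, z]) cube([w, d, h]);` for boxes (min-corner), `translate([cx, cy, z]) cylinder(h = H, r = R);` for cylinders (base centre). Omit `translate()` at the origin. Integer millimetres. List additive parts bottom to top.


cube([200, 180, 20]);
translate([0, 0, 20]) cube([200, 20, 220]);
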